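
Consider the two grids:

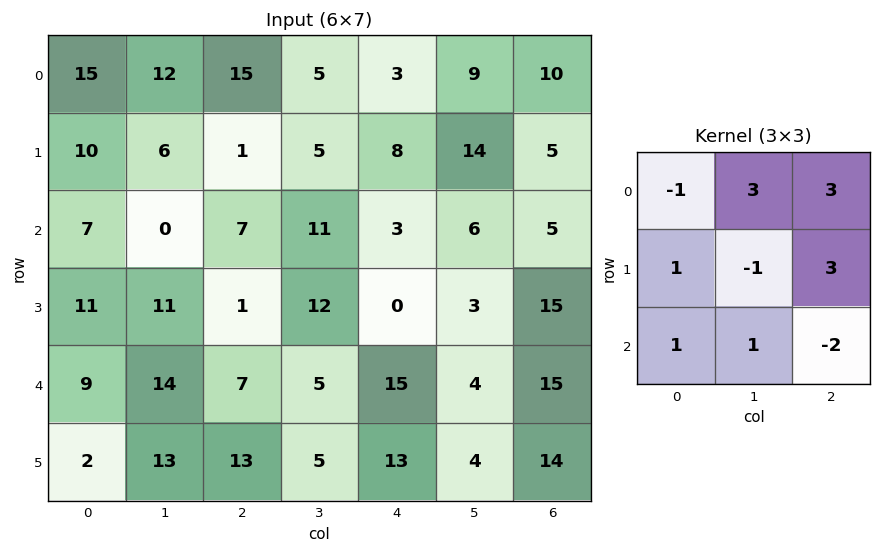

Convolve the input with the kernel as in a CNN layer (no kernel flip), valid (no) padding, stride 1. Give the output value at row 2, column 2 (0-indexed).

6

The receptive field on the input at this output position is [7 11 3 / 1 12 0 / 7 5 15]. Elementwise product with the kernel and sum: 7·-1 + 11·3 + 3·3 + 1·1 + 12·-1 + 0·3 + 7·1 + 5·1 + 15·-2.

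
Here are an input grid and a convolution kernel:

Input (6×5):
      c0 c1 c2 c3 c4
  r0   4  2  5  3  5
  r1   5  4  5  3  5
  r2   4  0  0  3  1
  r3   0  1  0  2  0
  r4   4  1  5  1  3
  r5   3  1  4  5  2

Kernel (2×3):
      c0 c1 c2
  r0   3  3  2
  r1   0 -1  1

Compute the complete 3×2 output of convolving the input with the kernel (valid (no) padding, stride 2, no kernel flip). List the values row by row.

Output[0,0]: The receptive field on the input at this output position is [4 2 5 / 5 4 5]. Elementwise product with the kernel and sum: 4·3 + 2·3 + 5·2 + 4·-1 + 5·1.
Output[0,1]: The receptive field on the input at this output position is [5 3 5 / 5 3 5]. Elementwise product with the kernel and sum: 5·3 + 3·3 + 5·2 + 3·-1 + 5·1.

29 36
11 9
28 21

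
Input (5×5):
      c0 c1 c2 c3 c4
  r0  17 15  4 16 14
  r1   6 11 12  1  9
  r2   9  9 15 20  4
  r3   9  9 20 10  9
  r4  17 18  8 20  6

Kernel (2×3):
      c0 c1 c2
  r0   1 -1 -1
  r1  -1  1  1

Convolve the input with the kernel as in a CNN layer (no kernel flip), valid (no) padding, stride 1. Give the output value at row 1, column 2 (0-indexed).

11

The receptive field on the input at this output position is [12 1 9 / 15 20 4]. Elementwise product with the kernel and sum: 12·1 + 1·-1 + 9·-1 + 15·-1 + 20·1 + 4·1.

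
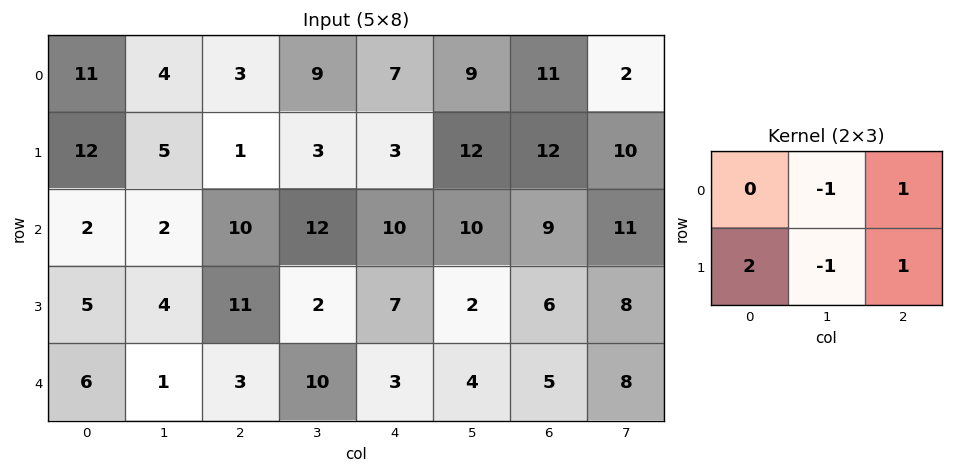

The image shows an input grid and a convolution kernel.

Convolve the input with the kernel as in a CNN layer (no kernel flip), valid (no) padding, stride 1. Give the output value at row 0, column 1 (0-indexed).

The receptive field on the input at this output position is [4 3 9 / 5 1 3]. Elementwise product with the kernel and sum: 3·-1 + 9·1 + 5·2 + 1·-1 + 3·1.

18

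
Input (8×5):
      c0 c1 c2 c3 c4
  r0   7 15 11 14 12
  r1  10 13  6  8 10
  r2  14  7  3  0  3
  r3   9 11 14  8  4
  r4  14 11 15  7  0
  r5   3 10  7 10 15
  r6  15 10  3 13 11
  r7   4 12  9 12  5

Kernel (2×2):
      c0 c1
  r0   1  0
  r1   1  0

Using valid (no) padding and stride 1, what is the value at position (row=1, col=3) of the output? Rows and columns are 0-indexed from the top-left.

The receptive field on the input at this output position is [8 10 / 0 3]. Elementwise product with the kernel and sum: 8·1 + 0·1.

8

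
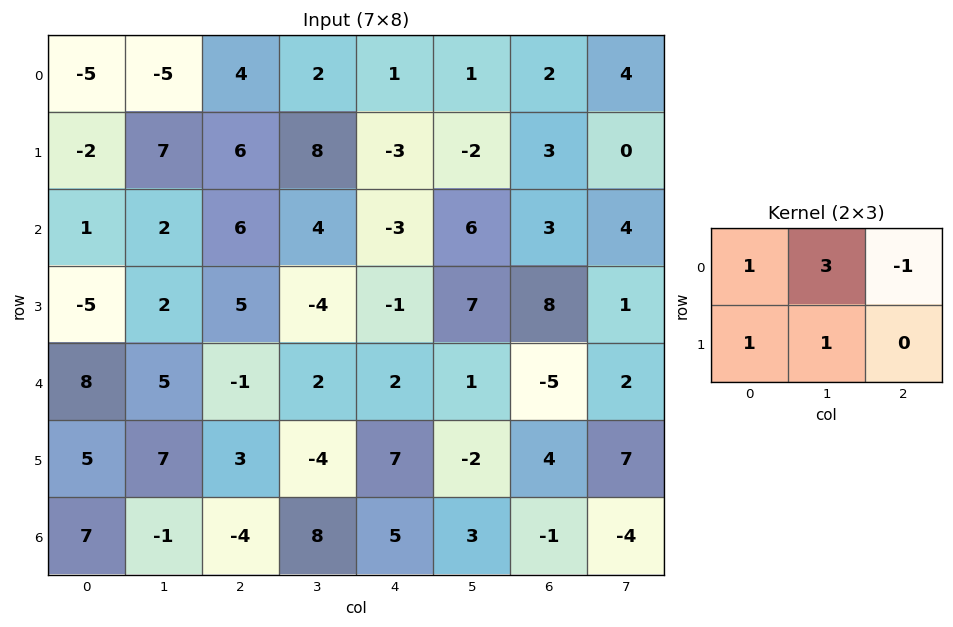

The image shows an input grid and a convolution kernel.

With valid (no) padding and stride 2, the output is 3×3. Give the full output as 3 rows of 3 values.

-19 23 -3
-2 22 18
36 2 15

Output[0,0]: The receptive field on the input at this output position is [-5 -5 4 / -2 7 6]. Elementwise product with the kernel and sum: -5·1 + -5·3 + 4·-1 + -2·1 + 7·1.
Output[0,1]: The receptive field on the input at this output position is [4 2 1 / 6 8 -3]. Elementwise product with the kernel and sum: 4·1 + 2·3 + 1·-1 + 6·1 + 8·1.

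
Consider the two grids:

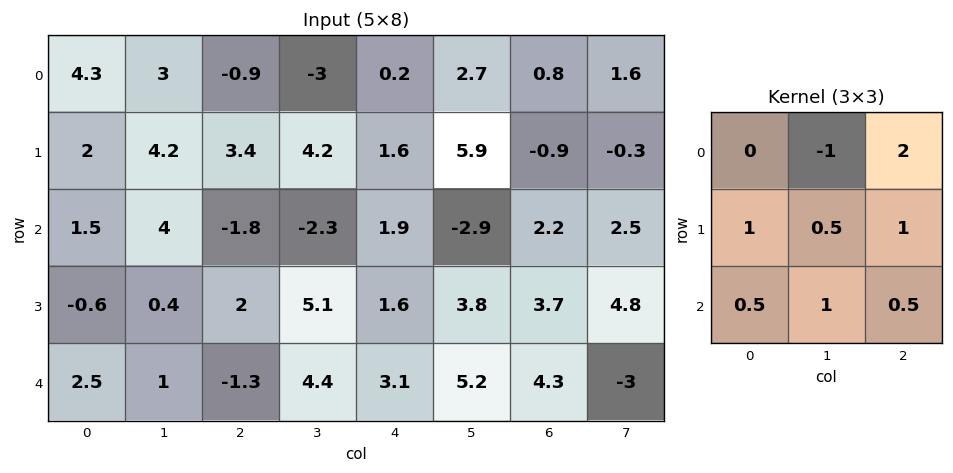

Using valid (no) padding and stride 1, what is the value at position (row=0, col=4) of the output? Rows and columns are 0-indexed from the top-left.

1.7

The receptive field on the input at this output position is [0.2 2.7 0.8 / 1.6 5.9 -0.9 / 1.9 -2.9 2.2]. Elementwise product with the kernel and sum: 2.7·-1 + 0.8·2 + 1.6·1 + 5.9·0.5 + -0.9·1 + 1.9·0.5 + -2.9·1 + 2.2·0.5.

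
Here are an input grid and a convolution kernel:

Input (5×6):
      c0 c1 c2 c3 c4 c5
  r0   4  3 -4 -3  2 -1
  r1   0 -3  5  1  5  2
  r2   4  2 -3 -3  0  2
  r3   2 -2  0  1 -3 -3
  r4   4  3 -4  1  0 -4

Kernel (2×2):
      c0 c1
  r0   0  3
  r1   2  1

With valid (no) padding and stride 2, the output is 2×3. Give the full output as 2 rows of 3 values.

6 2 9
8 -8 -3

Output[0,0]: The receptive field on the input at this output position is [4 3 / 0 -3]. Elementwise product with the kernel and sum: 3·3 + 0·2 + -3·1.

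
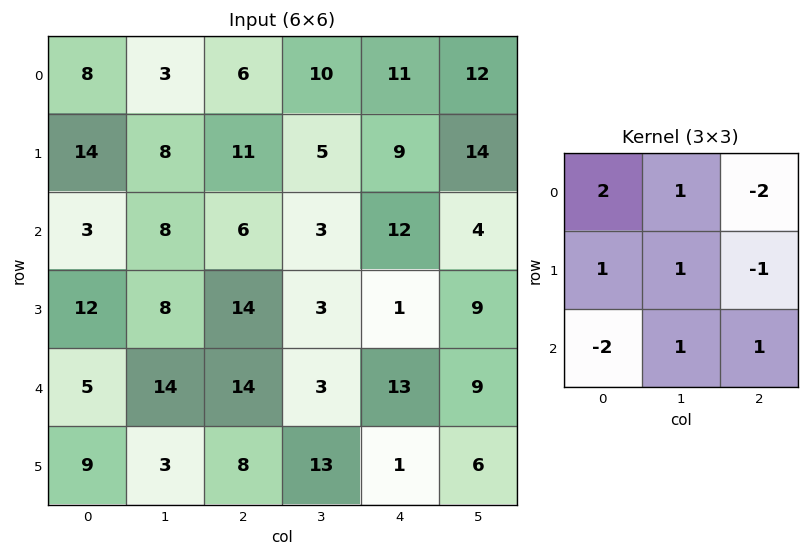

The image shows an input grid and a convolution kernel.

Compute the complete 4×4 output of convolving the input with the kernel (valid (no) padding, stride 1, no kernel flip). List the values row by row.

Output[0,0]: The receptive field on the input at this output position is [8 3 6 / 14 8 11 / 3 8 6]. Elementwise product with the kernel and sum: 8·2 + 3·1 + 6·-2 + 14·1 + 8·1 + 11·-1 + 3·-2 + 8·1 + 6·1.

26 -1 10 17
17 29 -18 6
26 24 -5 21
2 64 31 -23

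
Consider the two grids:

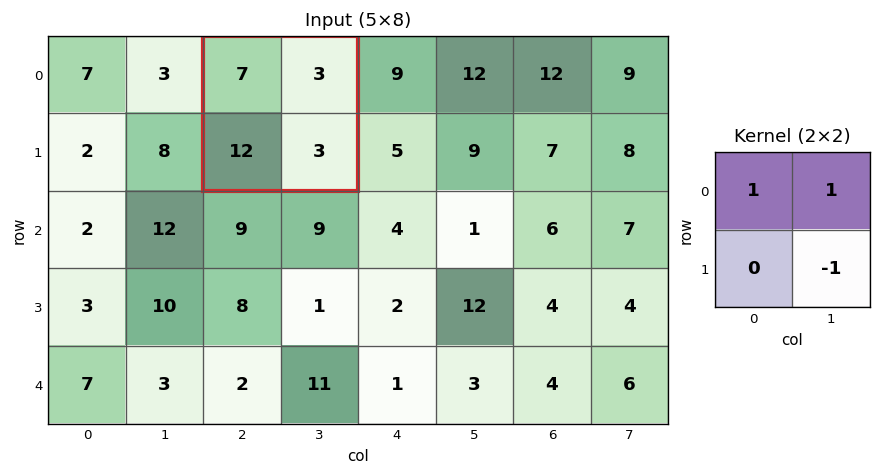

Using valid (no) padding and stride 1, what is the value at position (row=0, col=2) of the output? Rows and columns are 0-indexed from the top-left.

The receptive field on the input at this output position is [7 3 / 12 3]. Elementwise product with the kernel and sum: 7·1 + 3·1 + 3·-1.

7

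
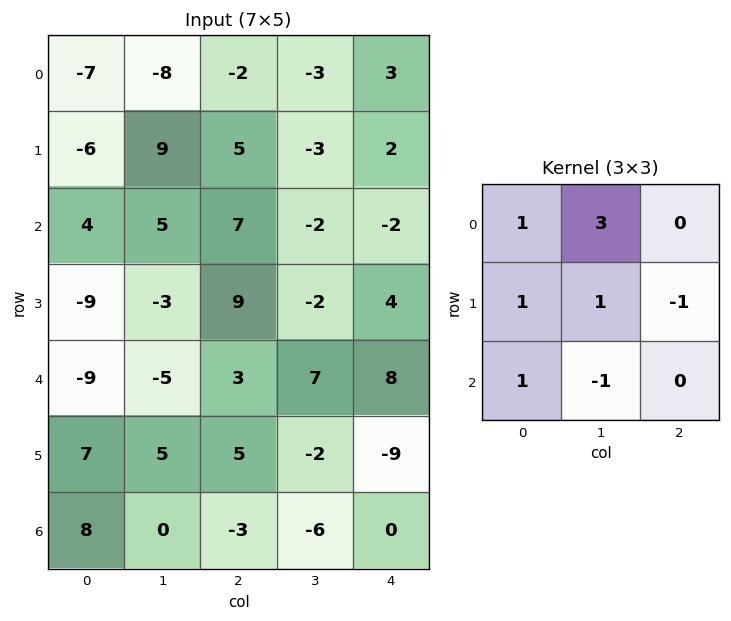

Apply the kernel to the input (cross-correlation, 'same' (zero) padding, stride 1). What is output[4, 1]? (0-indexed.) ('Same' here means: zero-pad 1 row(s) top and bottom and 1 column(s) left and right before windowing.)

-33

The receptive field on the zero-padded input at this output position is [-9 -3 9 / -9 -5 3 / 7 5 5]. Elementwise product with the kernel and sum: -9·1 + -3·3 + -9·1 + -5·1 + 3·-1 + 7·1 + 5·-1.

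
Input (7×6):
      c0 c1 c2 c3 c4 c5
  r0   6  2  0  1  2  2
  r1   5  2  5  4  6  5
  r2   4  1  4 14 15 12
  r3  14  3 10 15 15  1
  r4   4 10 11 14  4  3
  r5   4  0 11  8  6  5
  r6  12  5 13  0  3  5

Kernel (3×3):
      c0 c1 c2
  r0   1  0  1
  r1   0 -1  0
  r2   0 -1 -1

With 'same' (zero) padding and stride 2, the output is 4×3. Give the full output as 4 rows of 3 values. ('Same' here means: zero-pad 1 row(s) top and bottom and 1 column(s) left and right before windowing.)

-13 -9 -13
-19 -23 -22
-5 -12 1
-12 -5 10

Output[0,0]: The receptive field on the zero-padded input at this output position is [0 0 0 / 0 6 2 / 0 5 2]. Elementwise product with the kernel and sum: 0·1 + 0·1 + 6·-1 + 5·-1 + 2·-1.
Output[0,1]: The receptive field on the zero-padded input at this output position is [0 0 0 / 2 0 1 / 2 5 4]. Elementwise product with the kernel and sum: 0·1 + 0·1 + 0·-1 + 5·-1 + 4·-1.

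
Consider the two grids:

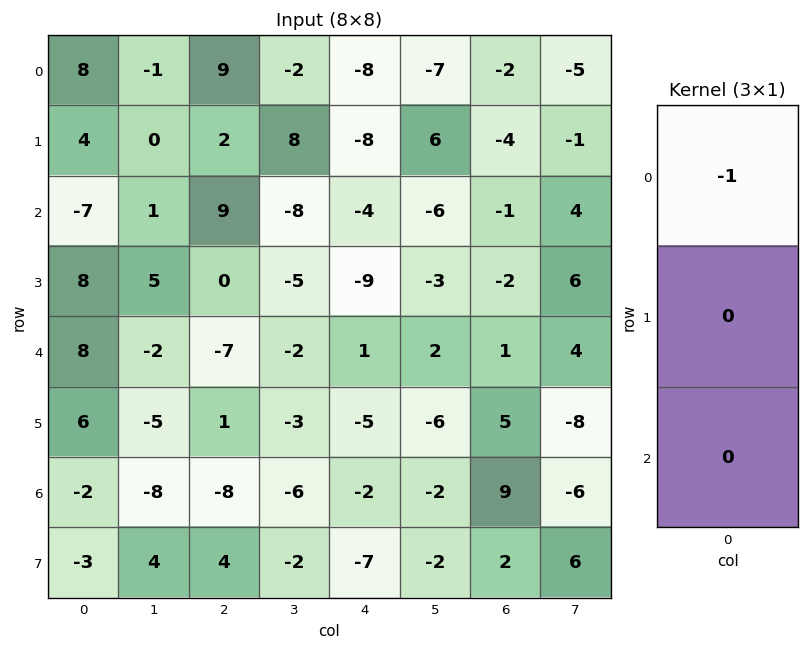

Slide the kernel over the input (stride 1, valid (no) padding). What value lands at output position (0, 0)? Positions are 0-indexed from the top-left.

The receptive field on the input at this output position is [8 / 4 / -7]. Elementwise product with the kernel and sum: 8·-1.

-8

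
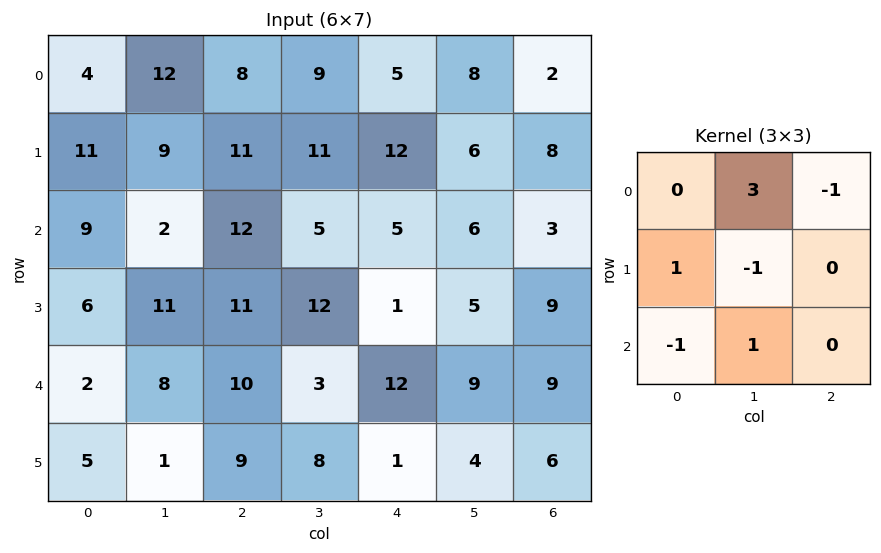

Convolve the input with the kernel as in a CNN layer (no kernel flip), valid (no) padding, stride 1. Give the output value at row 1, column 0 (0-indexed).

28

The receptive field on the input at this output position is [11 9 11 / 9 2 12 / 6 11 11]. Elementwise product with the kernel and sum: 9·3 + 11·-1 + 9·1 + 2·-1 + 6·-1 + 11·1.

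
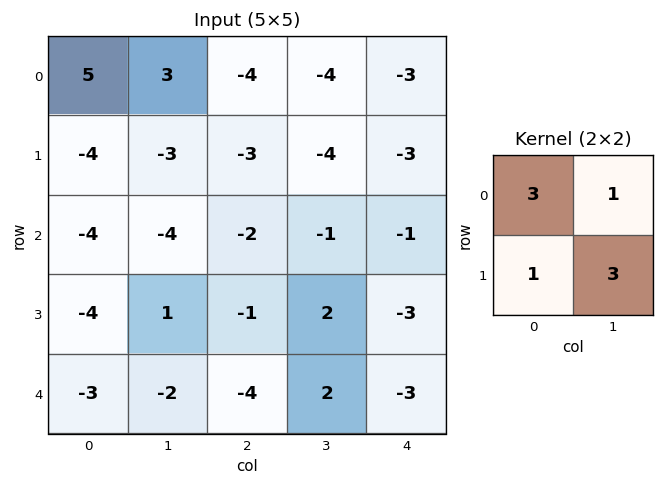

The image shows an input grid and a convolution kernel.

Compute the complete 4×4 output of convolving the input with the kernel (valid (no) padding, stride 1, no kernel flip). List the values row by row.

Output[0,0]: The receptive field on the input at this output position is [5 3 / -4 -3]. Elementwise product with the kernel and sum: 5·3 + 3·1 + -4·1 + -3·3.
Output[0,1]: The receptive field on the input at this output position is [3 -4 / -3 -3]. Elementwise product with the kernel and sum: 3·3 + -4·1 + -3·1 + -3·3.

5 -7 -31 -28
-31 -22 -18 -19
-17 -16 -2 -11
-20 -12 1 -4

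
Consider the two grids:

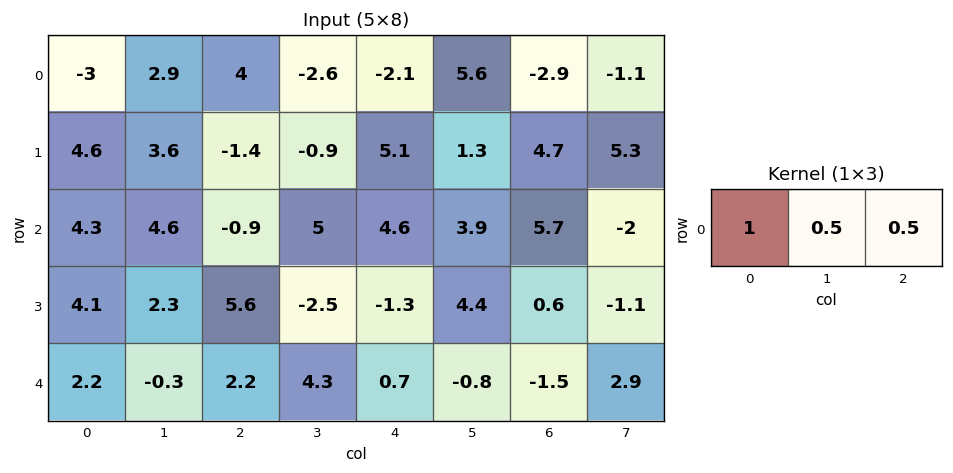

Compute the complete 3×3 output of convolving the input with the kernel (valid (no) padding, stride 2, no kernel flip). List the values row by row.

0.45 1.65 -0.75
6.15 3.9 9.4
3.15 4.7 -0.45

Output[0,0]: The receptive field on the input at this output position is [-3 2.9 4]. Elementwise product with the kernel and sum: -3·1 + 2.9·0.5 + 4·0.5.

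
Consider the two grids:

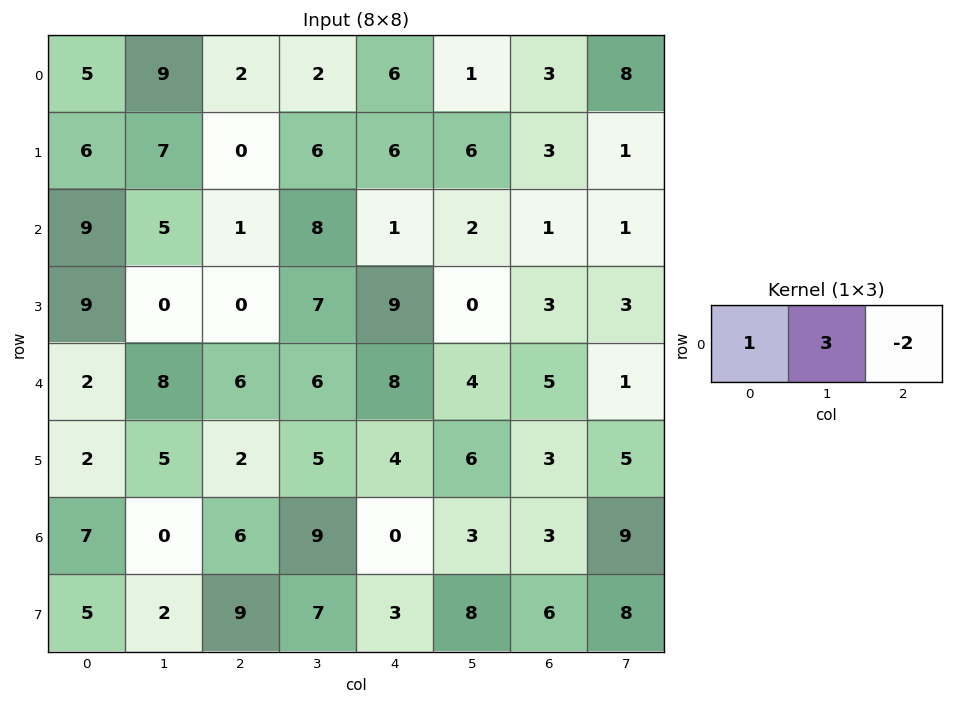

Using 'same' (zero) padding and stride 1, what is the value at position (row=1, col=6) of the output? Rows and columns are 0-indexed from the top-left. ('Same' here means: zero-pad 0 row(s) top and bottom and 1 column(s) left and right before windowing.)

The receptive field on the zero-padded input at this output position is [6 3 1]. Elementwise product with the kernel and sum: 6·1 + 3·3 + 1·-2.

13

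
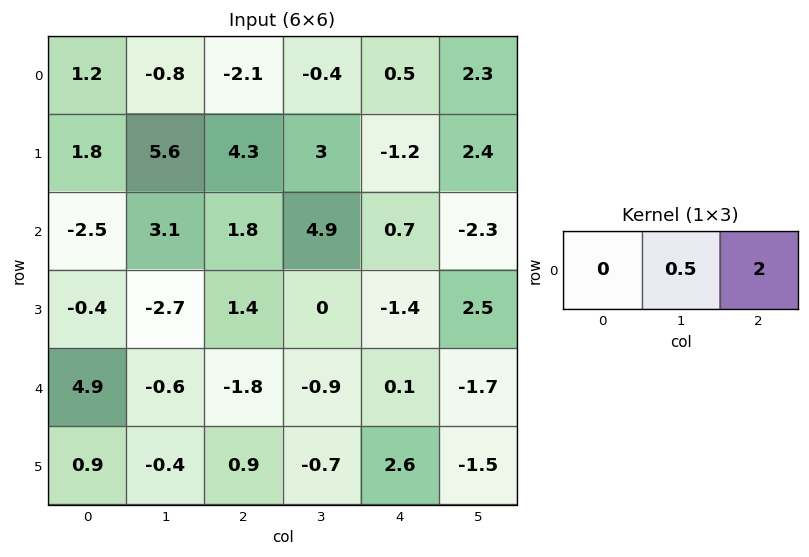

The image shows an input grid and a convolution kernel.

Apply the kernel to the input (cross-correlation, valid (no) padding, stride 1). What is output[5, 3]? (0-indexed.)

-1.7

The receptive field on the input at this output position is [-0.7 2.6 -1.5]. Elementwise product with the kernel and sum: 2.6·0.5 + -1.5·2.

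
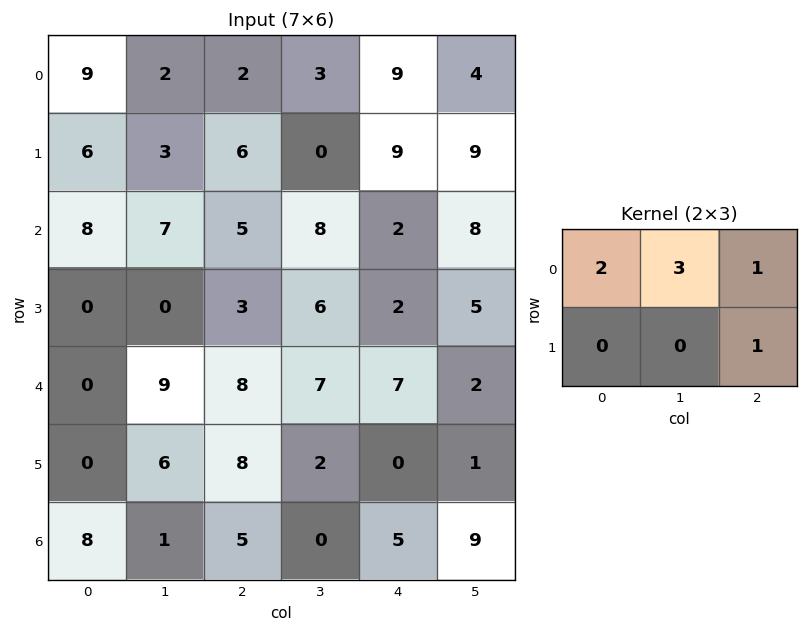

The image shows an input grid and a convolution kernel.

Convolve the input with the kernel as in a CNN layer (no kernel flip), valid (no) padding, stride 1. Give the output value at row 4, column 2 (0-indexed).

The receptive field on the input at this output position is [8 7 7 / 8 2 0]. Elementwise product with the kernel and sum: 8·2 + 7·3 + 7·1 + 0·1.

44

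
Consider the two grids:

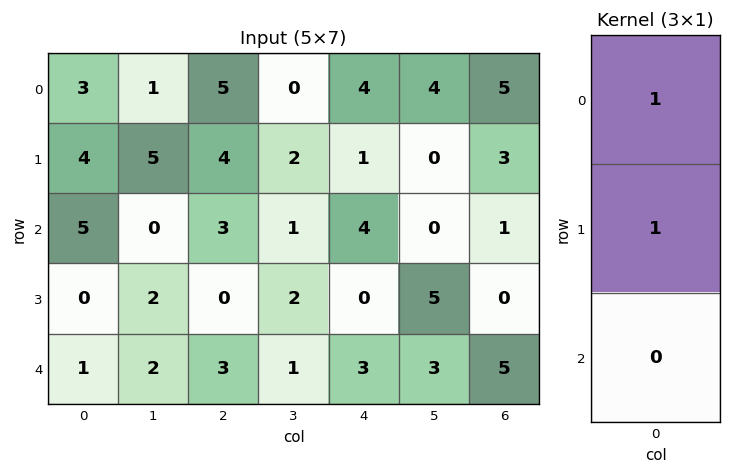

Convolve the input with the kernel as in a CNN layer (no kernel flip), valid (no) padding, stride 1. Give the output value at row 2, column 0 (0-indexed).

5

The receptive field on the input at this output position is [5 / 0 / 1]. Elementwise product with the kernel and sum: 5·1 + 0·1.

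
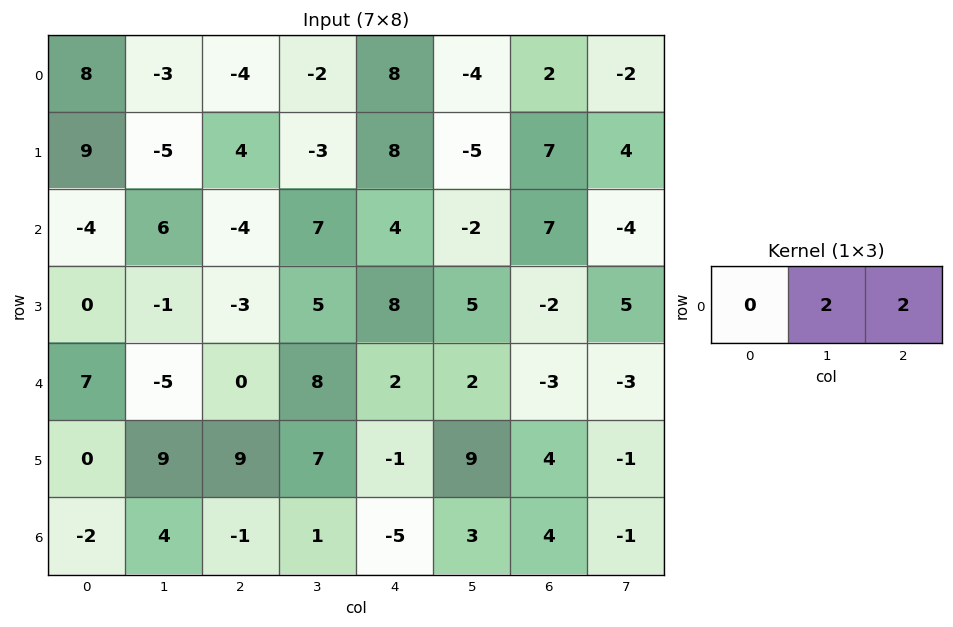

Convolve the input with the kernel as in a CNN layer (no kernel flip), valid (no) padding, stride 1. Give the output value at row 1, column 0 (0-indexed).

-2

The receptive field on the input at this output position is [9 -5 4]. Elementwise product with the kernel and sum: -5·2 + 4·2.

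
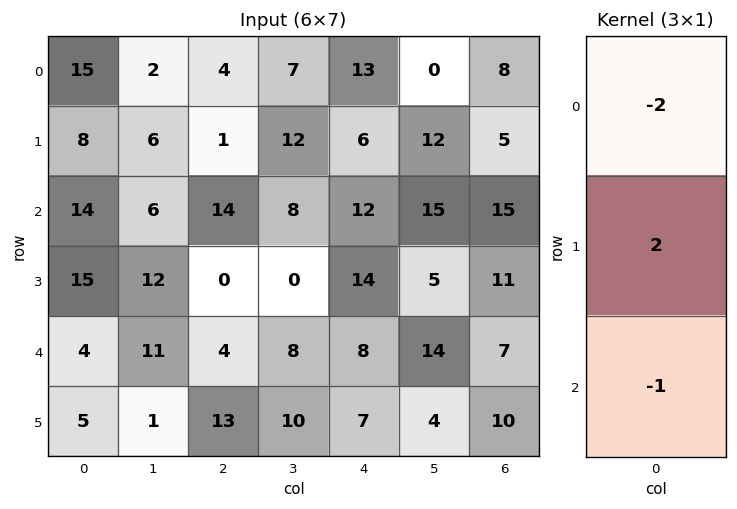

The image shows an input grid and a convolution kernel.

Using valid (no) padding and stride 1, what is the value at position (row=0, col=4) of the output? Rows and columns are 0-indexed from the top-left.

-26

The receptive field on the input at this output position is [13 / 6 / 12]. Elementwise product with the kernel and sum: 13·-2 + 6·2 + 12·-1.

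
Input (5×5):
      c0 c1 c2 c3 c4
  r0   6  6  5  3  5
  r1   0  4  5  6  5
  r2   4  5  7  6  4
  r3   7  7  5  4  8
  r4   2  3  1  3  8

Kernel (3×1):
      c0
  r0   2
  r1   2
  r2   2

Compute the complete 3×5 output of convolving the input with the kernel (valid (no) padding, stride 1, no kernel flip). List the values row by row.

20 30 34 30 28
22 32 34 32 34
26 30 26 26 40

Output[0,0]: The receptive field on the input at this output position is [6 / 0 / 4]. Elementwise product with the kernel and sum: 6·2 + 0·2 + 4·2.
Output[0,1]: The receptive field on the input at this output position is [6 / 4 / 5]. Elementwise product with the kernel and sum: 6·2 + 4·2 + 5·2.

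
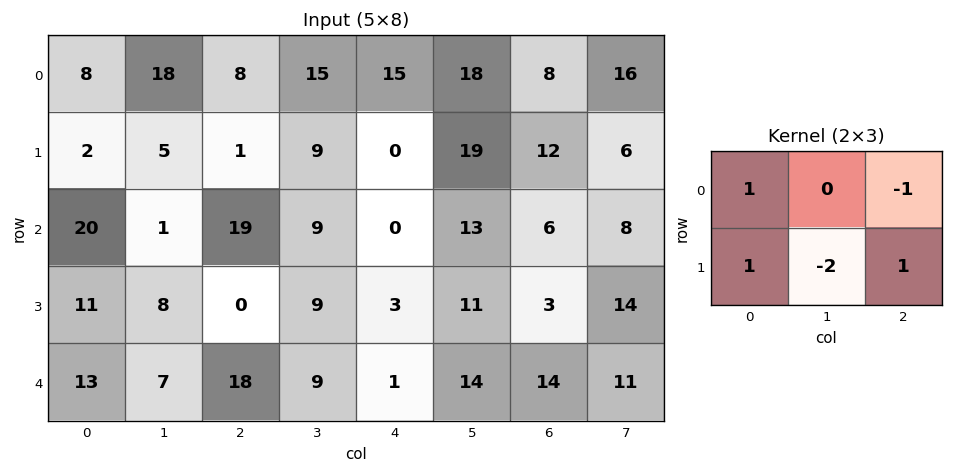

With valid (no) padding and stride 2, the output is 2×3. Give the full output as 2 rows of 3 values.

Output[0,0]: The receptive field on the input at this output position is [8 18 8 / 2 5 1]. Elementwise product with the kernel and sum: 8·1 + 8·-1 + 2·1 + 5·-2 + 1·1.
Output[0,1]: The receptive field on the input at this output position is [8 15 15 / 1 9 0]. Elementwise product with the kernel and sum: 8·1 + 15·-1 + 1·1 + 9·-2 + 0·1.

-7 -24 -19
-4 4 -22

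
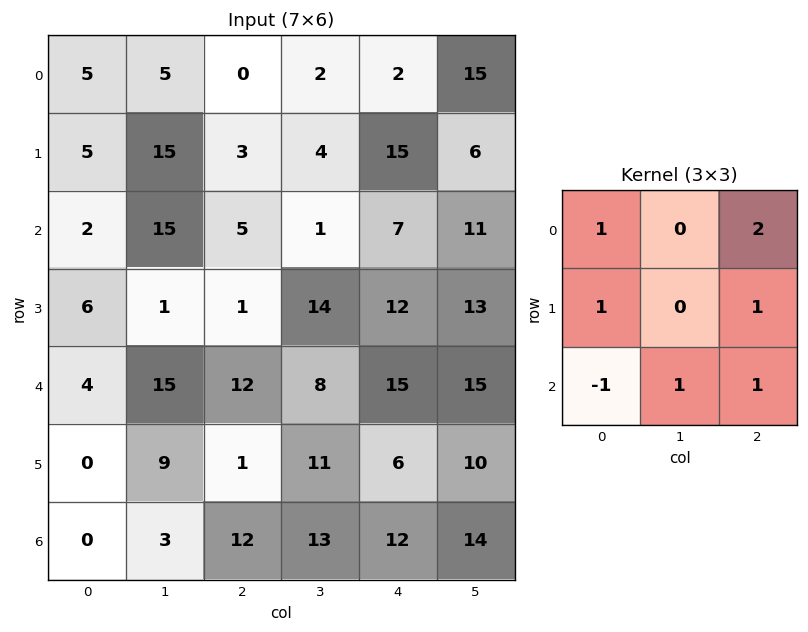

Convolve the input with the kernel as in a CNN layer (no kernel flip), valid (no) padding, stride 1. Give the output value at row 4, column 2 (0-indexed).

The receptive field on the input at this output position is [12 8 15 / 1 11 6 / 12 13 12]. Elementwise product with the kernel and sum: 12·1 + 15·2 + 1·1 + 6·1 + 12·-1 + 13·1 + 12·1.

62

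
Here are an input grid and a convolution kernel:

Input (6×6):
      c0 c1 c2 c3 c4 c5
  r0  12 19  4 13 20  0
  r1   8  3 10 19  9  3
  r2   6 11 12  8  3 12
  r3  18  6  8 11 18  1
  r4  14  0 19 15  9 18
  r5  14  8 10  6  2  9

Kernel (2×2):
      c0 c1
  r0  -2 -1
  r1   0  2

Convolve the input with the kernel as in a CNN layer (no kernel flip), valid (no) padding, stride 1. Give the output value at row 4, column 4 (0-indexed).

-18

The receptive field on the input at this output position is [9 18 / 2 9]. Elementwise product with the kernel and sum: 9·-2 + 18·-1 + 9·2.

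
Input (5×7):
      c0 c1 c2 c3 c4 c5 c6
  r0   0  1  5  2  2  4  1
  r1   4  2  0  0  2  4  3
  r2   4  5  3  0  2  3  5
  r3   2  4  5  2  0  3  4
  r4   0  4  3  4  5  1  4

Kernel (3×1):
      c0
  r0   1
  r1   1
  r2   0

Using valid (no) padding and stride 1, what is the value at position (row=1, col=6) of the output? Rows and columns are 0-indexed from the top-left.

8

The receptive field on the input at this output position is [3 / 5 / 4]. Elementwise product with the kernel and sum: 3·1 + 5·1.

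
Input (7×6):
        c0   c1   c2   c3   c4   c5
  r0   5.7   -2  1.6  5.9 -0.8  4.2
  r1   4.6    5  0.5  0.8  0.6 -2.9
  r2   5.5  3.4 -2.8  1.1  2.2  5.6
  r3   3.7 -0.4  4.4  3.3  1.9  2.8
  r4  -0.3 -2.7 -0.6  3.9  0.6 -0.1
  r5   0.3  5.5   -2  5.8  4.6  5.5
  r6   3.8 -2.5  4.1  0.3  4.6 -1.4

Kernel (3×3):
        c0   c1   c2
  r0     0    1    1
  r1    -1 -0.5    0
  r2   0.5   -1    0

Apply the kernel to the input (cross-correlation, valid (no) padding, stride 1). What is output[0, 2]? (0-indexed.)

1.7

The receptive field on the input at this output position is [1.6 5.9 -0.8 / 0.5 0.8 0.6 / -2.8 1.1 2.2]. Elementwise product with the kernel and sum: 5.9·1 + -0.8·1 + 0.5·-1 + 0.8·-0.5 + -2.8·0.5 + 1.1·-1.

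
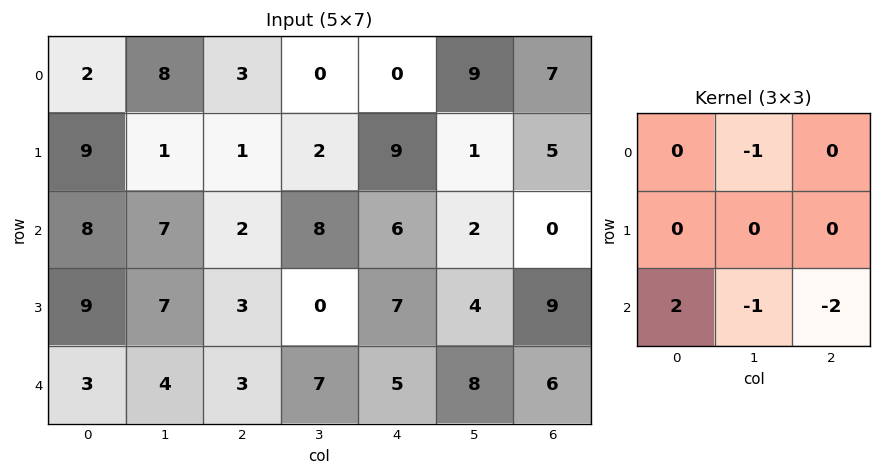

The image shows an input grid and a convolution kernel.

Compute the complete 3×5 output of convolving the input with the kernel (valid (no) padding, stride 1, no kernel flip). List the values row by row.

-3 -7 -16 6 1
4 10 -10 -24 -9
-11 -11 -19 -13 -12

Output[0,0]: The receptive field on the input at this output position is [2 8 3 / 9 1 1 / 8 7 2]. Elementwise product with the kernel and sum: 8·-1 + 8·2 + 7·-1 + 2·-2.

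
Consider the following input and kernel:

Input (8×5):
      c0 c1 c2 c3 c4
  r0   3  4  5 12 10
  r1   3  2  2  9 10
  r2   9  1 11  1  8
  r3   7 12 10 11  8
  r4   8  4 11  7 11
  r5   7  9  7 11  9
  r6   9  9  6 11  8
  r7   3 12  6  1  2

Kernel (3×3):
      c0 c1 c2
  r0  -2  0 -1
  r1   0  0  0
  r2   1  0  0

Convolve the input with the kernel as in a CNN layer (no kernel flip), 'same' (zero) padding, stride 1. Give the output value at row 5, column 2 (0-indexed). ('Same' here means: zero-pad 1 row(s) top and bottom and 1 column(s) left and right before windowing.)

-6

The receptive field on the zero-padded input at this output position is [4 11 7 / 9 7 11 / 9 6 11]. Elementwise product with the kernel and sum: 4·-2 + 7·-1 + 9·1.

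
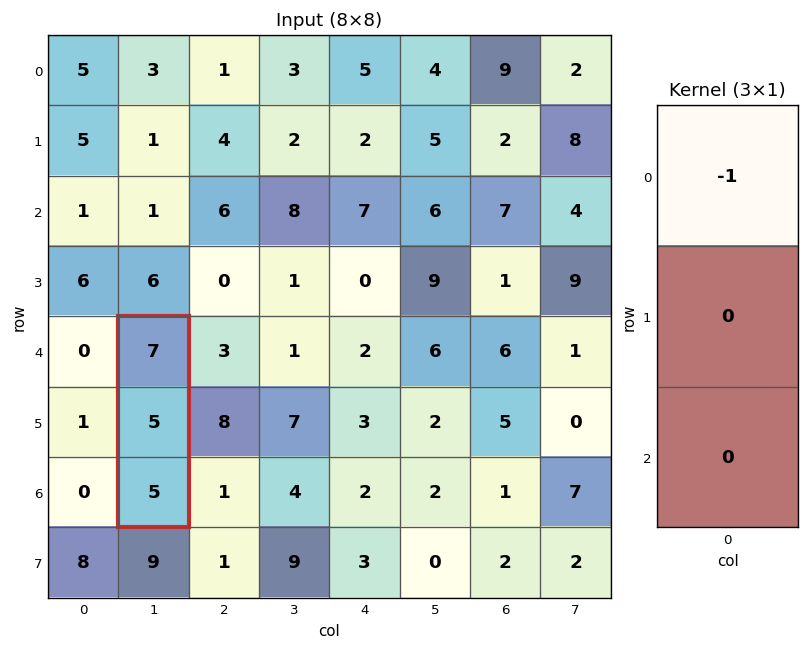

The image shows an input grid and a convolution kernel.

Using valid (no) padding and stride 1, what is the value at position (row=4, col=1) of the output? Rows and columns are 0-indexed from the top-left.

-7

The receptive field on the input at this output position is [7 / 5 / 5]. Elementwise product with the kernel and sum: 7·-1.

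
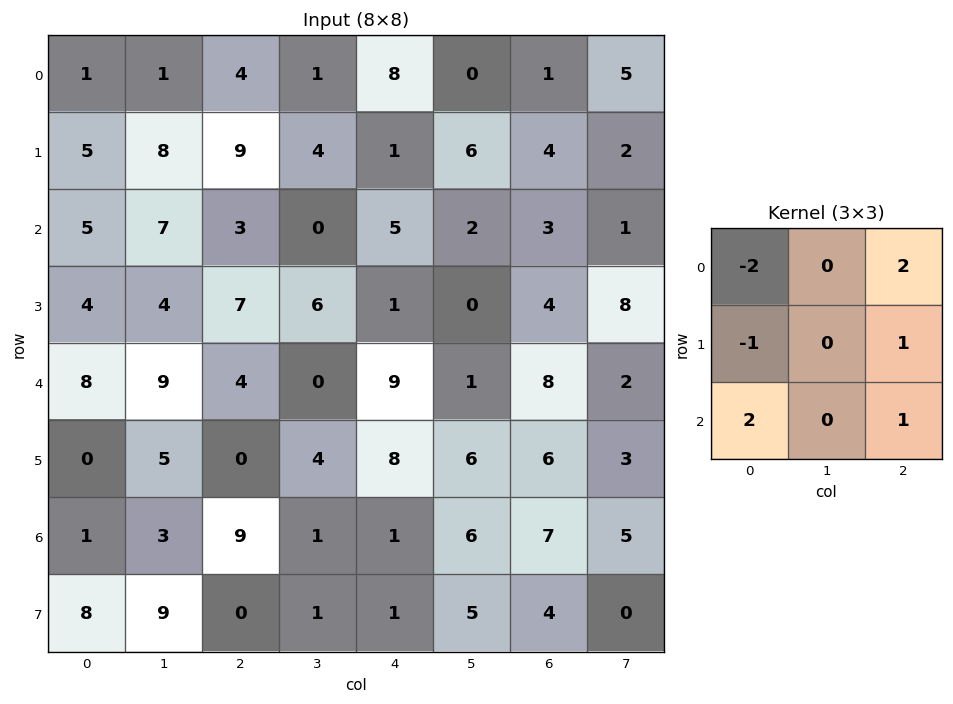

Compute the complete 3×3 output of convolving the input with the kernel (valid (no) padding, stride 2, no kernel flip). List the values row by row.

23 11 2
19 15 25
3 37 5

Output[0,0]: The receptive field on the input at this output position is [1 1 4 / 5 8 9 / 5 7 3]. Elementwise product with the kernel and sum: 1·-2 + 4·2 + 5·-1 + 9·1 + 5·2 + 3·1.
Output[0,1]: The receptive field on the input at this output position is [4 1 8 / 9 4 1 / 3 0 5]. Elementwise product with the kernel and sum: 4·-2 + 8·2 + 9·-1 + 1·1 + 3·2 + 5·1.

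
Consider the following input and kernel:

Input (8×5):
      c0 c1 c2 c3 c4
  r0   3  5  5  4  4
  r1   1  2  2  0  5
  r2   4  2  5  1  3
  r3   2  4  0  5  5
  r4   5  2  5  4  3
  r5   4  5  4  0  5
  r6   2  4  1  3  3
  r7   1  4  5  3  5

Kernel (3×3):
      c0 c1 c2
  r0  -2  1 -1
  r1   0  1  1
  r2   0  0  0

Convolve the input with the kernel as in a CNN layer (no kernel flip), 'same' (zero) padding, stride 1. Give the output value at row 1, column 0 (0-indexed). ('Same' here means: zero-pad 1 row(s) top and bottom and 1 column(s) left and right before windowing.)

The receptive field on the zero-padded input at this output position is [0 3 5 / 0 1 2 / 0 4 2]. Elementwise product with the kernel and sum: 0·-2 + 3·1 + 5·-1 + 1·1 + 2·1.

1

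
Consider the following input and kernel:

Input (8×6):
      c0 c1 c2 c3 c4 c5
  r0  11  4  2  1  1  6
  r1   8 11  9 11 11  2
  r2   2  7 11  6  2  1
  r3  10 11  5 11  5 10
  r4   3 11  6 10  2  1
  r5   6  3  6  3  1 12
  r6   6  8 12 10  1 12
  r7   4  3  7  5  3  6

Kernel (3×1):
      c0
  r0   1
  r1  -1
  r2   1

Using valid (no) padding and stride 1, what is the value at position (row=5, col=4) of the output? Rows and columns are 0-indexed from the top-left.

3

The receptive field on the input at this output position is [1 / 1 / 3]. Elementwise product with the kernel and sum: 1·1 + 1·-1 + 3·1.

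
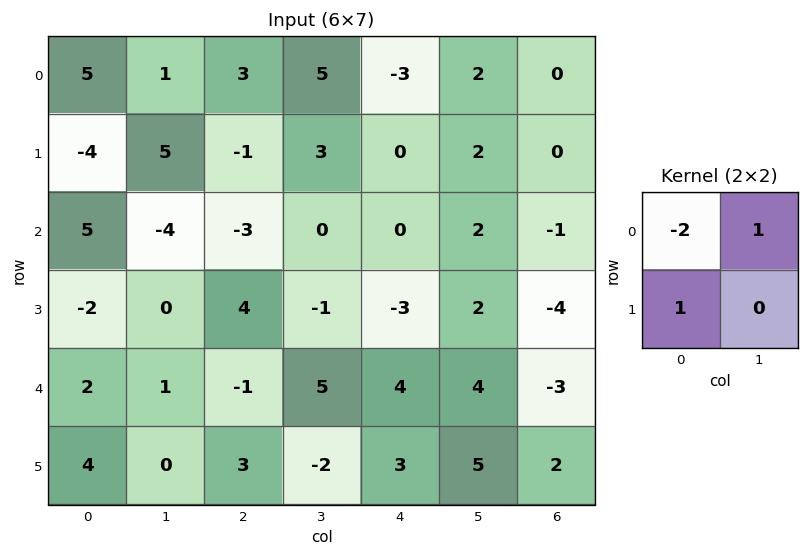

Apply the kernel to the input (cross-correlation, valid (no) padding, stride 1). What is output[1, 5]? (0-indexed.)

-2

The receptive field on the input at this output position is [2 0 / 2 -1]. Elementwise product with the kernel and sum: 2·-2 + 0·1 + 2·1.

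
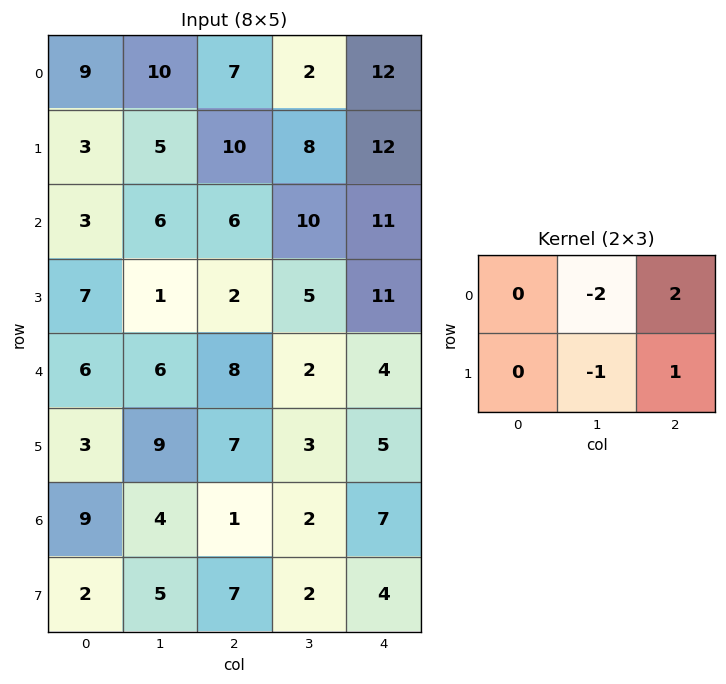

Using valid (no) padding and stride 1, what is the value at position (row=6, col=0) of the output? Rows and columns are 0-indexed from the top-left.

The receptive field on the input at this output position is [9 4 1 / 2 5 7]. Elementwise product with the kernel and sum: 4·-2 + 1·2 + 5·-1 + 7·1.

-4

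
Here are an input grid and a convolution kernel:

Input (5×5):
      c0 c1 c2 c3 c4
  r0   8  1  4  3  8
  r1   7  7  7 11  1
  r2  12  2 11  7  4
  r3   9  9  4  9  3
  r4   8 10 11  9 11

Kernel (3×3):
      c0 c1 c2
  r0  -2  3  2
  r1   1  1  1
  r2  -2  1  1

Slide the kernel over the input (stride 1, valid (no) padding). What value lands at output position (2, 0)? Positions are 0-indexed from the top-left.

The receptive field on the input at this output position is [12 2 11 / 9 9 4 / 8 10 11]. Elementwise product with the kernel and sum: 12·-2 + 2·3 + 11·2 + 9·1 + 9·1 + 4·1 + 8·-2 + 10·1 + 11·1.

31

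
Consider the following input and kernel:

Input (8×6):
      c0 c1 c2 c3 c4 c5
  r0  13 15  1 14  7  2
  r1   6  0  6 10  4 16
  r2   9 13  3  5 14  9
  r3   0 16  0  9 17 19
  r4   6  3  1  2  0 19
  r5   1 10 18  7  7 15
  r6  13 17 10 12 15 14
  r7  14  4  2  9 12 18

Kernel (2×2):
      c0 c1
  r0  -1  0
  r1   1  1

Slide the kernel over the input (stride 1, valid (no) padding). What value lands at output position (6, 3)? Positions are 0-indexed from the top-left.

The receptive field on the input at this output position is [12 15 / 9 12]. Elementwise product with the kernel and sum: 12·-1 + 9·1 + 12·1.

9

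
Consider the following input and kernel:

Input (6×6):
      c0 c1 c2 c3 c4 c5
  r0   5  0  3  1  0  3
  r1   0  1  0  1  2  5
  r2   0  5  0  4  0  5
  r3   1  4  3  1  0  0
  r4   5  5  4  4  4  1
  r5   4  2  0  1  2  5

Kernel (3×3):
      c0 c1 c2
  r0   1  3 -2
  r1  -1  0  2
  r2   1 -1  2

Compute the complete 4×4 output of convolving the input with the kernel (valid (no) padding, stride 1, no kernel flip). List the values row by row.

Output[0,0]: The receptive field on the input at this output position is [5 0 3 / 0 1 0 / 0 5 0]. Elementwise product with the kernel and sum: 5·1 + 0·3 + 3·-2 + 0·-1 + 0·2 + 0·1 + 5·-1 + 0·2.

-6 21 6 18
6 5 1 4
28 4 17 -5
12 18 13 8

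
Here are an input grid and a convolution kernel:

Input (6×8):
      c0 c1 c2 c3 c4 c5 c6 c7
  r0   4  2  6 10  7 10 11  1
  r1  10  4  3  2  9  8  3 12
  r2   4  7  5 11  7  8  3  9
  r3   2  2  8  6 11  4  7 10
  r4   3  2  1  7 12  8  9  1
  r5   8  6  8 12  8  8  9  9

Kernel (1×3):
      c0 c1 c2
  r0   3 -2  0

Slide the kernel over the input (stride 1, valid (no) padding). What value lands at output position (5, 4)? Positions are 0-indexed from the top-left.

8

The receptive field on the input at this output position is [8 8 9]. Elementwise product with the kernel and sum: 8·3 + 8·-2.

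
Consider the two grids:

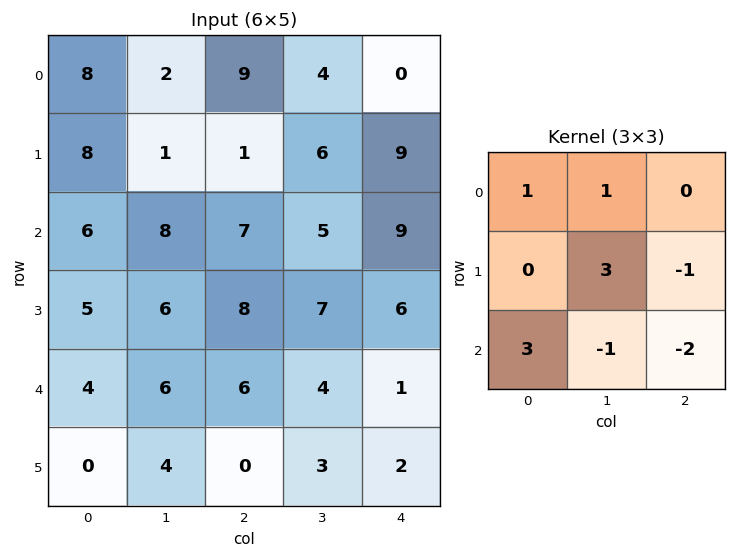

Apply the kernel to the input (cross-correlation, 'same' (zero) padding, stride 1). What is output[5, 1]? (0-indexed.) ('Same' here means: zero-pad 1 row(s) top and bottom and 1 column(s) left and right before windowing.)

The receptive field on the zero-padded input at this output position is [4 6 6 / 0 4 0 / 0 0 0]. Elementwise product with the kernel and sum: 4·1 + 6·1 + 4·3 + 0·-1 + 0·3 + 0·-1 + 0·-2.

22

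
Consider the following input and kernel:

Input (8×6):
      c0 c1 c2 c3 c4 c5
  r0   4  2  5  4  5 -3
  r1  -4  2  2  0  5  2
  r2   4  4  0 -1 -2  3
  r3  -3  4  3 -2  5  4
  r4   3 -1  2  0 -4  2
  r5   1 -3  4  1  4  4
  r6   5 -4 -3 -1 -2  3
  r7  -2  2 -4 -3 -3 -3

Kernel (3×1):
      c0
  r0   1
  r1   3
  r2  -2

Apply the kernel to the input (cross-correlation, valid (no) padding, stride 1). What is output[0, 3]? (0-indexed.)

6

The receptive field on the input at this output position is [4 / 0 / -1]. Elementwise product with the kernel and sum: 4·1 + 0·3 + -1·-2.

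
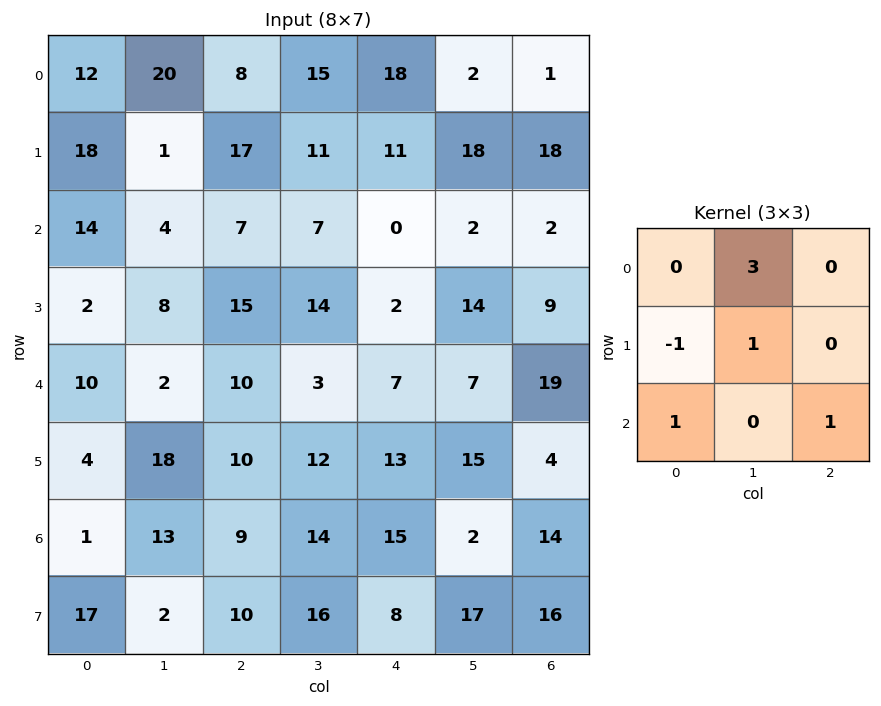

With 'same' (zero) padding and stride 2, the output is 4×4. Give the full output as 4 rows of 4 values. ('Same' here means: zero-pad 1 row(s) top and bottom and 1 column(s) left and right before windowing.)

Output[0,0]: The receptive field on the zero-padded input at this output position is [0 0 0 / 0 12 20 / 0 18 1]. Elementwise product with the kernel and sum: 0·3 + 0·-1 + 12·1 + 0·1 + 1·1.

13 0 32 17
76 76 54 68
34 83 37 54
15 44 73 41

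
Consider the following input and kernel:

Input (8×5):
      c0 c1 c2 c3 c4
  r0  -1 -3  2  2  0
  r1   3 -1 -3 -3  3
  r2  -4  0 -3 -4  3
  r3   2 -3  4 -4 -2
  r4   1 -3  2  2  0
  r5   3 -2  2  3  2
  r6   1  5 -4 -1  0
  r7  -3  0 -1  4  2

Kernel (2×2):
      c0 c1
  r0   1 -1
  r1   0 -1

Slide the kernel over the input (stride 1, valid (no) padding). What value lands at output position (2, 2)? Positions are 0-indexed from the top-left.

5

The receptive field on the input at this output position is [-3 -4 / 4 -4]. Elementwise product with the kernel and sum: -3·1 + -4·-1 + -4·-1.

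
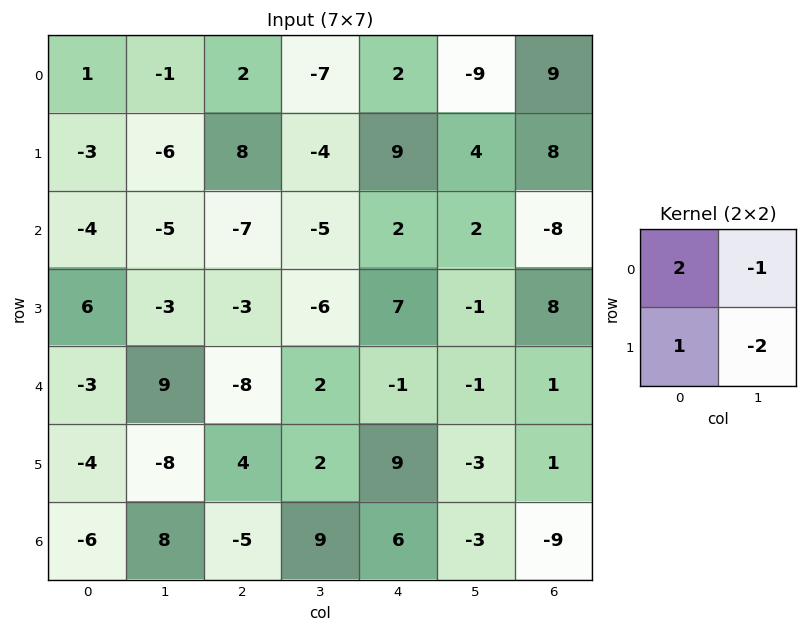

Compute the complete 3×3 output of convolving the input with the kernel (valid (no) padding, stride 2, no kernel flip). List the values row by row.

12 27 14
9 0 11
-3 -18 14

Output[0,0]: The receptive field on the input at this output position is [1 -1 / -3 -6]. Elementwise product with the kernel and sum: 1·2 + -1·-1 + -3·1 + -6·-2.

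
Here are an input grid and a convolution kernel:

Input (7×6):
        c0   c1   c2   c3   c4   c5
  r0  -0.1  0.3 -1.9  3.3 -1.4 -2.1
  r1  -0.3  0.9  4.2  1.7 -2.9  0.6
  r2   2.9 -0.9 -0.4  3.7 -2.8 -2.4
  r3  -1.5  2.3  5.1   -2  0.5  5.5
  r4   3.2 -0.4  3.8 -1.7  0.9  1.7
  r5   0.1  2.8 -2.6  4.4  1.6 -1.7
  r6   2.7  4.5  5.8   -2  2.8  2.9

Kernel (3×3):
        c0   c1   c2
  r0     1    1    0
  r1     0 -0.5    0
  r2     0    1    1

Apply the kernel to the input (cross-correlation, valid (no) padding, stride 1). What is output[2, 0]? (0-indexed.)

The receptive field on the input at this output position is [2.9 -0.9 -0.4 / -1.5 2.3 5.1 / 3.2 -0.4 3.8]. Elementwise product with the kernel and sum: 2.9·1 + -0.9·1 + 2.3·-0.5 + -0.4·1 + 3.8·1.

4.25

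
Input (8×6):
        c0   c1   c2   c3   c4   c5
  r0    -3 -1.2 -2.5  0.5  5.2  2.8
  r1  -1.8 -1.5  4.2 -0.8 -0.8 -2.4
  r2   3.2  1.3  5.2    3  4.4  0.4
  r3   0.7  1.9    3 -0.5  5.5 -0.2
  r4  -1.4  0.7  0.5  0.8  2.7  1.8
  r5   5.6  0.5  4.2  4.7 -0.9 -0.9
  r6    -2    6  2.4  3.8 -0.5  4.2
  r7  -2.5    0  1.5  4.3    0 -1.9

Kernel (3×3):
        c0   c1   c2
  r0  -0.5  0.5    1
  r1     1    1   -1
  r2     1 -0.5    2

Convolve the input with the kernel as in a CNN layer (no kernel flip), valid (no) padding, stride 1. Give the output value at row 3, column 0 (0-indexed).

The receptive field on the input at this output position is [0.7 1.9 3 / -1.4 0.7 0.5 / 5.6 0.5 4.2]. Elementwise product with the kernel and sum: 0.7·-0.5 + 1.9·0.5 + 3·1 + -1.4·1 + 0.7·1 + 0.5·-1 + 5.6·1 + 0.5·-0.5 + 4.2·2.

16.15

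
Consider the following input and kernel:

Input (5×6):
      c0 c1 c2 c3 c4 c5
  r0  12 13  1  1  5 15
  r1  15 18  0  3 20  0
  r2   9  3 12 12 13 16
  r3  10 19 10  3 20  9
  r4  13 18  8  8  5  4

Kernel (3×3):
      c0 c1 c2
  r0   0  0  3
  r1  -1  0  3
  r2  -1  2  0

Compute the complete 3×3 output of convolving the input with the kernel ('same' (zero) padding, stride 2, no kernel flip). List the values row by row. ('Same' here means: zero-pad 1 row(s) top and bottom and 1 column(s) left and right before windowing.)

69 -28 81
83 43 73
111 15 31

Output[0,0]: The receptive field on the zero-padded input at this output position is [0 0 0 / 0 12 13 / 0 15 18]. Elementwise product with the kernel and sum: 0·3 + 0·-1 + 13·3 + 0·-1 + 15·2.
Output[0,1]: The receptive field on the zero-padded input at this output position is [0 0 0 / 13 1 1 / 18 0 3]. Elementwise product with the kernel and sum: 0·3 + 13·-1 + 1·3 + 18·-1 + 0·2.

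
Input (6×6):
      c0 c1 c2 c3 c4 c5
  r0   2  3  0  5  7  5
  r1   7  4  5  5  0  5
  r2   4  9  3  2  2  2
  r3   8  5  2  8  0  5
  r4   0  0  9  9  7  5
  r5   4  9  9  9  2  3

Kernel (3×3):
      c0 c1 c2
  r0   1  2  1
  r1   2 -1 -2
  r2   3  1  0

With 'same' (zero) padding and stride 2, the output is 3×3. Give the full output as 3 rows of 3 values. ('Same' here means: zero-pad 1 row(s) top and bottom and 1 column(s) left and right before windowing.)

Output[0,0]: The receptive field on the zero-padded input at this output position is [0 0 0 / 0 2 3 / 0 7 4]. Elementwise product with the kernel and sum: 0·1 + 0·2 + 0·1 + 0·2 + 2·-1 + 3·-2 + 0·3 + 7·1.
Output[0,1]: The receptive field on the zero-padded input at this output position is [0 0 0 / 3 0 5 / 4 5 5]. Elementwise product with the kernel and sum: 0·1 + 0·2 + 0·1 + 3·2 + 0·-1 + 5·-2 + 4·3 + 5·1.

-1 13 8
4 47 32
25 26 43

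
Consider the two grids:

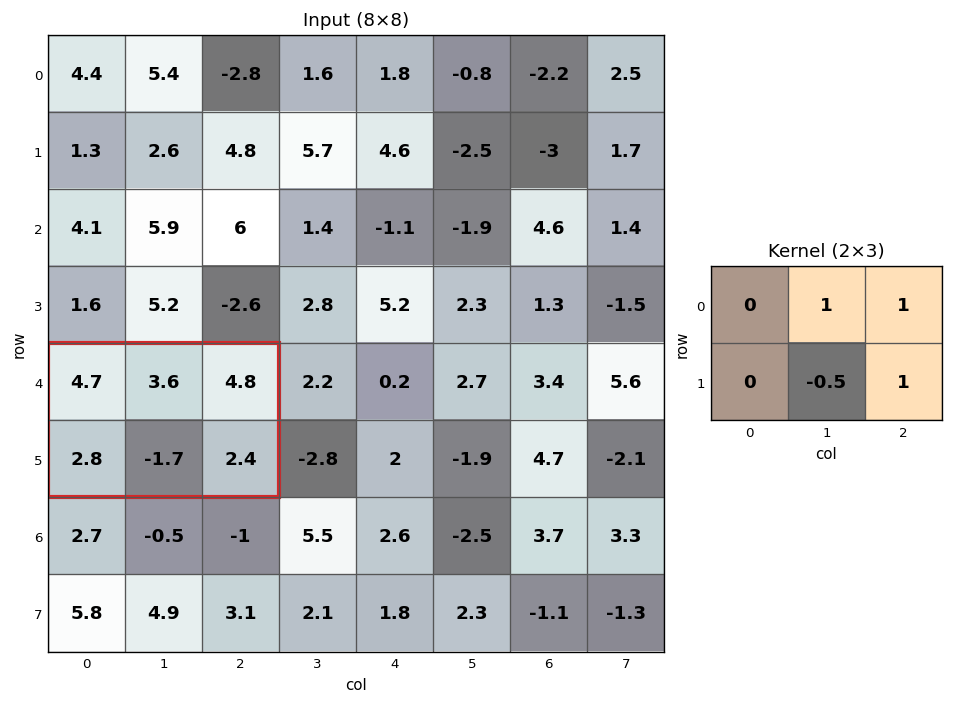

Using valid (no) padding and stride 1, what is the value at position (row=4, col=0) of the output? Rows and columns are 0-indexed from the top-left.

11.65

The receptive field on the input at this output position is [4.7 3.6 4.8 / 2.8 -1.7 2.4]. Elementwise product with the kernel and sum: 3.6·1 + 4.8·1 + -1.7·-0.5 + 2.4·1.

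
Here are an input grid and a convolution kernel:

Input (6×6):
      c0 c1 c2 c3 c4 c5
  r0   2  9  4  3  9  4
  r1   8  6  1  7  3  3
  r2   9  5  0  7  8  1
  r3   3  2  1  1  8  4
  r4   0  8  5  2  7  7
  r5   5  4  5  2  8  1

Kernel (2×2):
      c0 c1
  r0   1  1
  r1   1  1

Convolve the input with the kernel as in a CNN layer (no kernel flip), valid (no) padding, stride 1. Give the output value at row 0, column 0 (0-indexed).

The receptive field on the input at this output position is [2 9 / 8 6]. Elementwise product with the kernel and sum: 2·1 + 9·1 + 8·1 + 6·1.

25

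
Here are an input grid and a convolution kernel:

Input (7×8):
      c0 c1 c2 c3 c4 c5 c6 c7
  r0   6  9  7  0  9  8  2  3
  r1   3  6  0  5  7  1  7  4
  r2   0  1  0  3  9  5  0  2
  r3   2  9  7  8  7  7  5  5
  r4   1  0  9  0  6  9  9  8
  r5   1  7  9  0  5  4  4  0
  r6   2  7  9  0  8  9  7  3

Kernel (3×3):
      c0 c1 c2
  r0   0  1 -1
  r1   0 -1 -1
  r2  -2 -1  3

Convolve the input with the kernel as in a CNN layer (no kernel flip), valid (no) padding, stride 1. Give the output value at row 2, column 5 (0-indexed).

The receptive field on the input at this output position is [5 0 2 / 7 5 5 / 9 9 8]. Elementwise product with the kernel and sum: 0·1 + 2·-1 + 5·-1 + 5·-1 + 9·-2 + 9·-1 + 8·3.

-15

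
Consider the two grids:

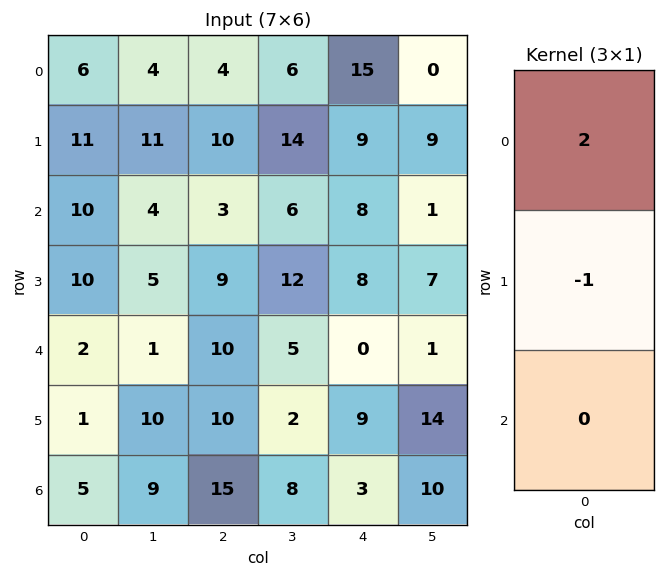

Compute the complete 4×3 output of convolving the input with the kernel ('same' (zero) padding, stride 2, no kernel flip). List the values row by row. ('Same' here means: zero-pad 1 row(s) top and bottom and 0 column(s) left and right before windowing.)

-6 -4 -15
12 17 10
18 8 16
-3 5 15

Output[0,0]: The receptive field on the zero-padded input at this output position is [0 / 6 / 11]. Elementwise product with the kernel and sum: 0·2 + 6·-1.
Output[0,1]: The receptive field on the zero-padded input at this output position is [0 / 4 / 10]. Elementwise product with the kernel and sum: 0·2 + 4·-1.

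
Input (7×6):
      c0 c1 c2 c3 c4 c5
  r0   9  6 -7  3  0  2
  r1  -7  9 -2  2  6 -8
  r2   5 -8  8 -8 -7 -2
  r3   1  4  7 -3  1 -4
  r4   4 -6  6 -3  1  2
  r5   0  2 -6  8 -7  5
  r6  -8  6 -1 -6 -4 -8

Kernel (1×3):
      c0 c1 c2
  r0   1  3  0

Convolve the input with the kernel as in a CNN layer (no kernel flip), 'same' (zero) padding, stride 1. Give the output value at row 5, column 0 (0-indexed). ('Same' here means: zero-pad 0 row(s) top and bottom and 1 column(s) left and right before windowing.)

0

The receptive field on the zero-padded input at this output position is [0 0 2]. Elementwise product with the kernel and sum: 0·1 + 0·3.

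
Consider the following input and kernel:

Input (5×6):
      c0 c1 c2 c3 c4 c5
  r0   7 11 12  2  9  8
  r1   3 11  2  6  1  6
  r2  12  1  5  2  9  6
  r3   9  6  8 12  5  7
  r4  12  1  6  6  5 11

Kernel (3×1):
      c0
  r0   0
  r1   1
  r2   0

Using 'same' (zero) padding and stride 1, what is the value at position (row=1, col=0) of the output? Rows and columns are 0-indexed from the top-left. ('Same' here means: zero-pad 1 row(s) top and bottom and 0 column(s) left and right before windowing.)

The receptive field on the zero-padded input at this output position is [7 / 3 / 12]. Elementwise product with the kernel and sum: 3·1.

3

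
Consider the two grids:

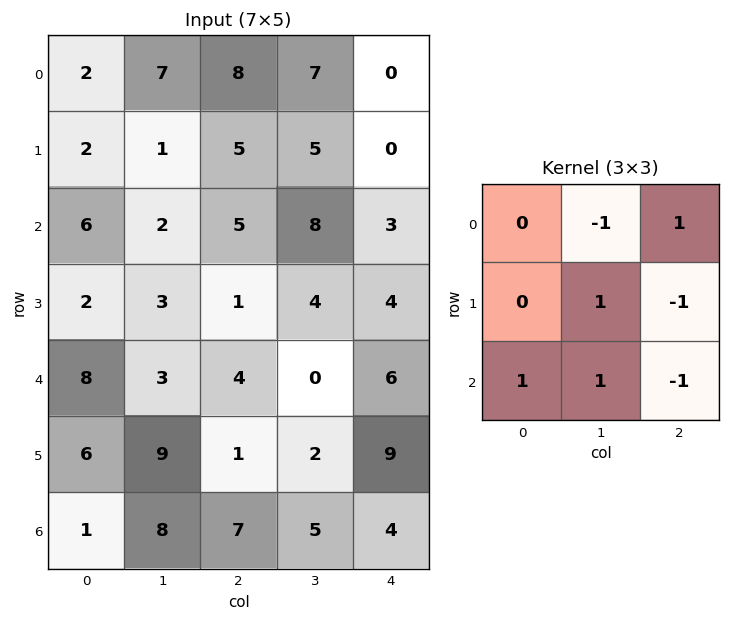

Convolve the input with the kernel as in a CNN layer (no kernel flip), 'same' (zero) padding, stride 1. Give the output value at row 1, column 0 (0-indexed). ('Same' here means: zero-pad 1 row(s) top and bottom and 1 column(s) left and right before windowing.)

The receptive field on the zero-padded input at this output position is [0 2 7 / 0 2 1 / 0 6 2]. Elementwise product with the kernel and sum: 2·-1 + 7·1 + 2·1 + 1·-1 + 0·1 + 6·1 + 2·-1.

10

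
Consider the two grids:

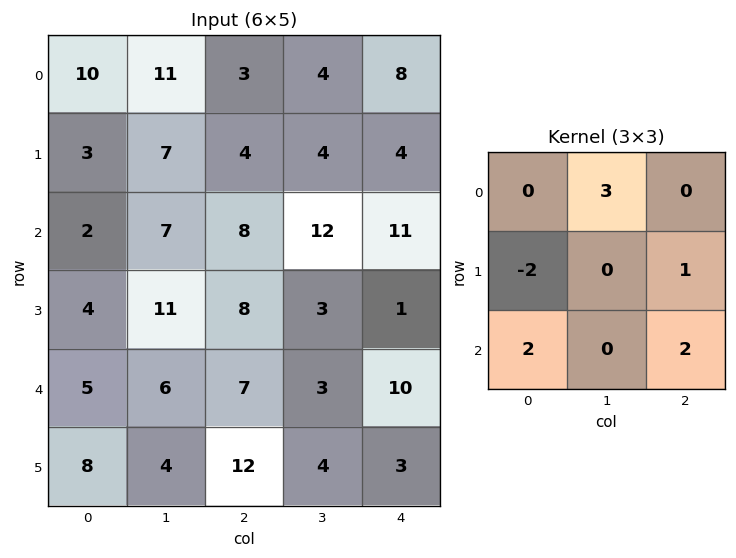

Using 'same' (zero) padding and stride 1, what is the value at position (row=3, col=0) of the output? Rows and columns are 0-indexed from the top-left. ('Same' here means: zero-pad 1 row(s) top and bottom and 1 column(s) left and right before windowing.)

The receptive field on the zero-padded input at this output position is [0 2 7 / 0 4 11 / 0 5 6]. Elementwise product with the kernel and sum: 2·3 + 0·-2 + 11·1 + 0·2 + 6·2.

29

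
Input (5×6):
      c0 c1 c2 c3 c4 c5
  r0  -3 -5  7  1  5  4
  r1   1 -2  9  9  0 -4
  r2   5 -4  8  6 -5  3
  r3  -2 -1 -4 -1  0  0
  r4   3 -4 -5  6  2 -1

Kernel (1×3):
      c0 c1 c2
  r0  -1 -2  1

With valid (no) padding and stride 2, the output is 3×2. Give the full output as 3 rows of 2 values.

Output[0,0]: The receptive field on the input at this output position is [-3 -5 7]. Elementwise product with the kernel and sum: -3·-1 + -5·-2 + 7·1.
Output[0,1]: The receptive field on the input at this output position is [7 1 5]. Elementwise product with the kernel and sum: 7·-1 + 1·-2 + 5·1.

20 -4
11 -25
0 -5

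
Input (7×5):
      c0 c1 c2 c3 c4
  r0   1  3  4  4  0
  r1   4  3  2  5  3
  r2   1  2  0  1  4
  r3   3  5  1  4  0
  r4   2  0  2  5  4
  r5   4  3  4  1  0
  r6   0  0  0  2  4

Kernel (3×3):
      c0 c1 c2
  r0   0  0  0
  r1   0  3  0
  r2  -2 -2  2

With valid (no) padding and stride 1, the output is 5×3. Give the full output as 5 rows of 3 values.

3 4 21
-8 -4 -7
15 9 6
-6 -6 5
9 16 7

Output[0,0]: The receptive field on the input at this output position is [1 3 4 / 4 3 2 / 1 2 0]. Elementwise product with the kernel and sum: 3·3 + 1·-2 + 2·-2 + 0·2.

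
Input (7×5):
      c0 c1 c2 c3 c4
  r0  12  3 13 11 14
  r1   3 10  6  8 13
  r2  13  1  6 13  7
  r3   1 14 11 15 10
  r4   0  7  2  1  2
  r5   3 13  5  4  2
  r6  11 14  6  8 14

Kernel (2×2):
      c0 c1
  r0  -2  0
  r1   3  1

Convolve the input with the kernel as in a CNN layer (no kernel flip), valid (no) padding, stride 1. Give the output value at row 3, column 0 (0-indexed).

The receptive field on the input at this output position is [1 14 / 0 7]. Elementwise product with the kernel and sum: 1·-2 + 0·3 + 7·1.

5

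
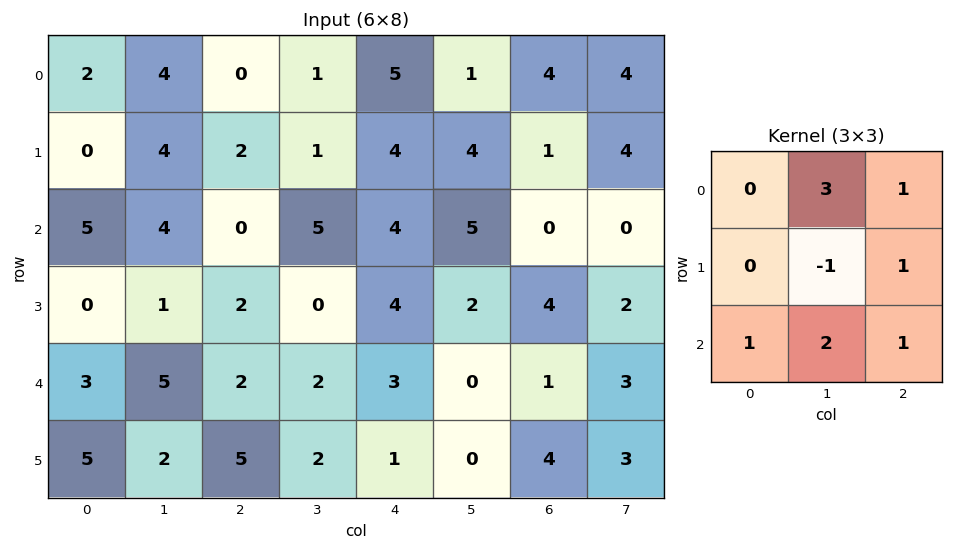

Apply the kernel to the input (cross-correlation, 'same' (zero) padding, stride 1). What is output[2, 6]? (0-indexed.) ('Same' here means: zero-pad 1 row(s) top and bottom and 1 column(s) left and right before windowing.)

The receptive field on the zero-padded input at this output position is [4 1 4 / 5 0 0 / 2 4 2]. Elementwise product with the kernel and sum: 1·3 + 4·1 + 0·-1 + 0·1 + 2·1 + 4·2 + 2·1.

19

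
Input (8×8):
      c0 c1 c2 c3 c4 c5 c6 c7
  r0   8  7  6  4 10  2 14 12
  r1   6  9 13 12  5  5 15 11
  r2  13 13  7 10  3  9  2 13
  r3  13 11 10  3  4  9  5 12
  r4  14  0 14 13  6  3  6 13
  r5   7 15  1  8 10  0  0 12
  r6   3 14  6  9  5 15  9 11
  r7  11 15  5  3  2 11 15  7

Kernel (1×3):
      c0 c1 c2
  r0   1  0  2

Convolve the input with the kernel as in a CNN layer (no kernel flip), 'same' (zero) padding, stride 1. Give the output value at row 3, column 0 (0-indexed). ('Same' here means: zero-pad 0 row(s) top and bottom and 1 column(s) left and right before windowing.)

22

The receptive field on the zero-padded input at this output position is [0 13 11]. Elementwise product with the kernel and sum: 0·1 + 11·2.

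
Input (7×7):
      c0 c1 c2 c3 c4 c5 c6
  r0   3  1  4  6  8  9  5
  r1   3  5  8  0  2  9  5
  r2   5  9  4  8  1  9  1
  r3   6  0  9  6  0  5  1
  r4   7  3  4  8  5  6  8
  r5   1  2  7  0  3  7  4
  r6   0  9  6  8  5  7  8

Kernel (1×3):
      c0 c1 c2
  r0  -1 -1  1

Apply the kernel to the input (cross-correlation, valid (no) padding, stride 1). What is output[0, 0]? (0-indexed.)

The receptive field on the input at this output position is [3 1 4]. Elementwise product with the kernel and sum: 3·-1 + 1·-1 + 4·1.

0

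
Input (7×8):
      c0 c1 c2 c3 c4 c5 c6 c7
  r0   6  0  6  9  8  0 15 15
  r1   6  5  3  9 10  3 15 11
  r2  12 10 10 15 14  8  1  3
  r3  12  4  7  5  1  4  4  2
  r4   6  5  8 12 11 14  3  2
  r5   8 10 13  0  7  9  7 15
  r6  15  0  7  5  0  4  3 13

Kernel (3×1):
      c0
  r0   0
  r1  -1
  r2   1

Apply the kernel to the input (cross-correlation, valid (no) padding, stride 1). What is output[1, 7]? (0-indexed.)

The receptive field on the input at this output position is [11 / 3 / 2]. Elementwise product with the kernel and sum: 3·-1 + 2·1.

-1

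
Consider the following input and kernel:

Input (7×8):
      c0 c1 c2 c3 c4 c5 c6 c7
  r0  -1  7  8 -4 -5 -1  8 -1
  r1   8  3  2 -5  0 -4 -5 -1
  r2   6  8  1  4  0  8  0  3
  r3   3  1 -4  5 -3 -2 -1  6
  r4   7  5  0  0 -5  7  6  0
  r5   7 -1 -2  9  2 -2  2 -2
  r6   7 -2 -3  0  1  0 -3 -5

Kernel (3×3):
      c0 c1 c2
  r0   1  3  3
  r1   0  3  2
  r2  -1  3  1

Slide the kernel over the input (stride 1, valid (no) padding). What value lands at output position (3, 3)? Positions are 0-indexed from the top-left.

-16

The receptive field on the input at this output position is [5 -3 -2 / 0 -5 7 / 9 2 -2]. Elementwise product with the kernel and sum: 5·1 + -3·3 + -2·3 + -5·3 + 7·2 + 9·-1 + 2·3 + -2·1.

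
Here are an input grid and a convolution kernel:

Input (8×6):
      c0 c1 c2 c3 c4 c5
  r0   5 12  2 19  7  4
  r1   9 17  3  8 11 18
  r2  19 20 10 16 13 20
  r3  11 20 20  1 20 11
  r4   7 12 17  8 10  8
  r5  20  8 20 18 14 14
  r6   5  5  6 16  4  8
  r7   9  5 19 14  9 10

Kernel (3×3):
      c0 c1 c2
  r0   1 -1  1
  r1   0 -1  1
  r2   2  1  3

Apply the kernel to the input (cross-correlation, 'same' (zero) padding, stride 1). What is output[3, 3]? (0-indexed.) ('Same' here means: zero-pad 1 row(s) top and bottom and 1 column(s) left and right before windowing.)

98

The receptive field on the zero-padded input at this output position is [10 16 13 / 20 1 20 / 17 8 10]. Elementwise product with the kernel and sum: 10·1 + 16·-1 + 13·1 + 1·-1 + 20·1 + 17·2 + 8·1 + 10·3.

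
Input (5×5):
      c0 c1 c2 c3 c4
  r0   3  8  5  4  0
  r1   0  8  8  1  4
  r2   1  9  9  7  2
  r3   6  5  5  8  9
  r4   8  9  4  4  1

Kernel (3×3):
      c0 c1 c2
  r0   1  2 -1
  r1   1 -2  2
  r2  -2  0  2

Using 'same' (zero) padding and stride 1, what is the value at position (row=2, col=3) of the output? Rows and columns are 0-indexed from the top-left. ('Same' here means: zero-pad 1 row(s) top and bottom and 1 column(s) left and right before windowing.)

13

The receptive field on the zero-padded input at this output position is [8 1 4 / 9 7 2 / 5 8 9]. Elementwise product with the kernel and sum: 8·1 + 1·2 + 4·-1 + 9·1 + 7·-2 + 2·2 + 5·-2 + 9·2.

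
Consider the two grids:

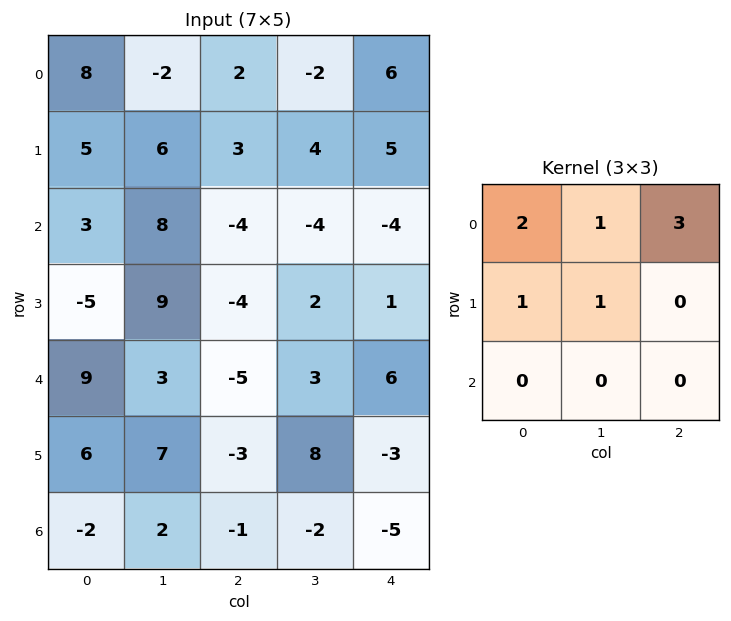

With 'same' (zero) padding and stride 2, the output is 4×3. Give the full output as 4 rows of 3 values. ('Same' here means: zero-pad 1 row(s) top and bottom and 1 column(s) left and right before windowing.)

Output[0,0]: The receptive field on the zero-padded input at this output position is [0 0 0 / 0 8 -2 / 0 5 6]. Elementwise product with the kernel and sum: 0·2 + 0·1 + 0·3 + 0·1 + 8·1.

8 0 4
26 31 5
31 18 14
25 36 6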